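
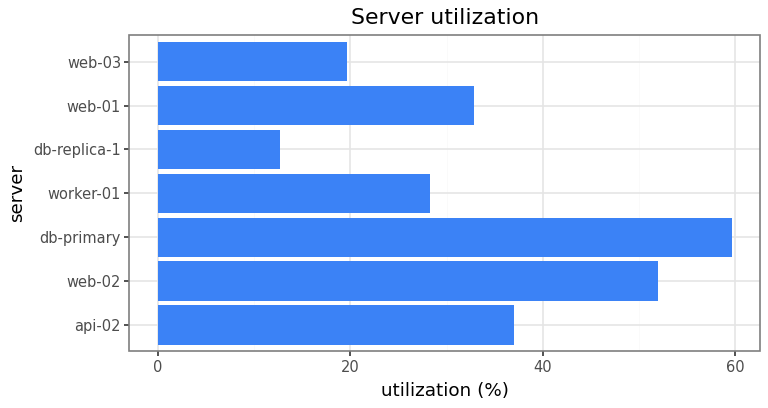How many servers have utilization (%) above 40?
Above 40: web-02, db-primary.

2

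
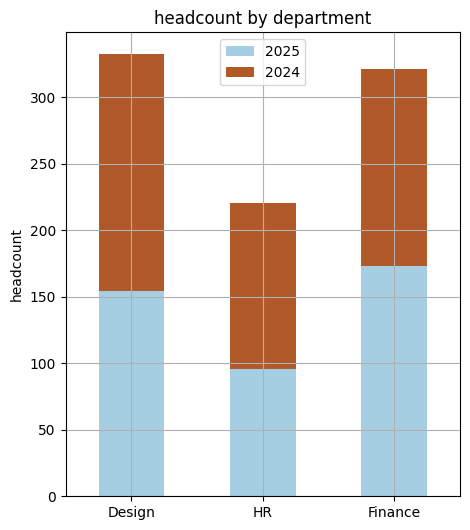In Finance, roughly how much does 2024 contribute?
≈ 150

2024 top ≈ 300, bottom ≈ 150; segment ≈ 150.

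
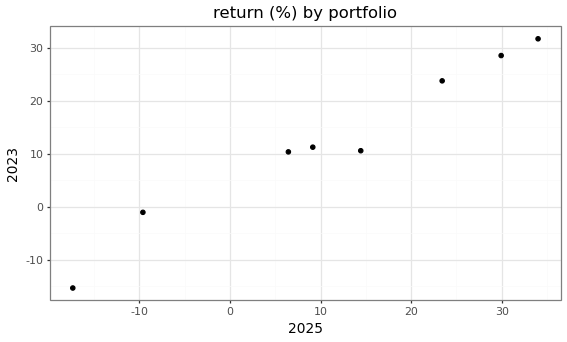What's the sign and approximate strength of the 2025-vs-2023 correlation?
positive, strong

Points are positively correlated; strong (|r| ≈ 1.0).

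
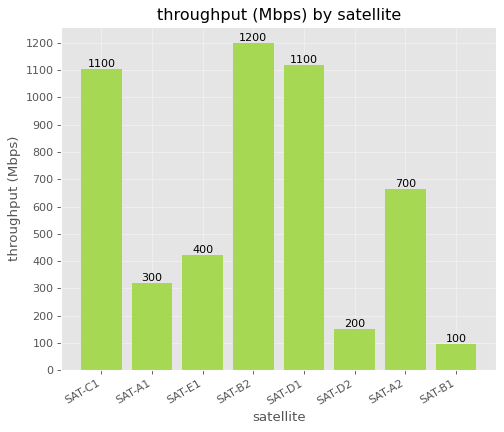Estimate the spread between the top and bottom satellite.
Max SAT-B2 ≈ 1200, min SAT-B1 ≈ 100; range ≈ 1100.

≈ 1100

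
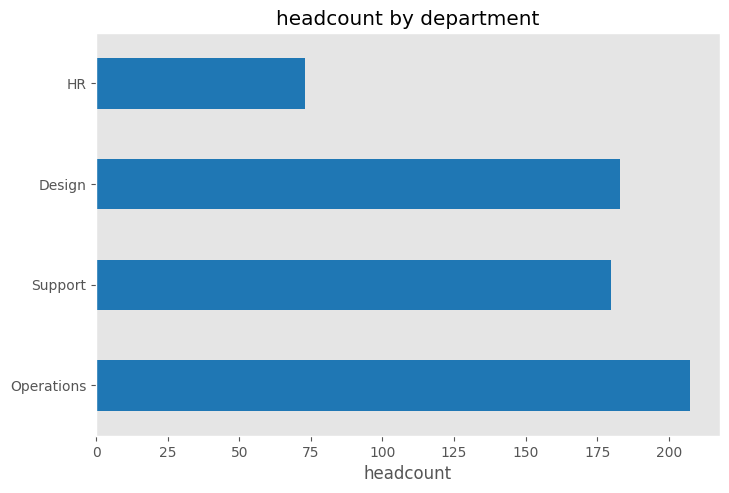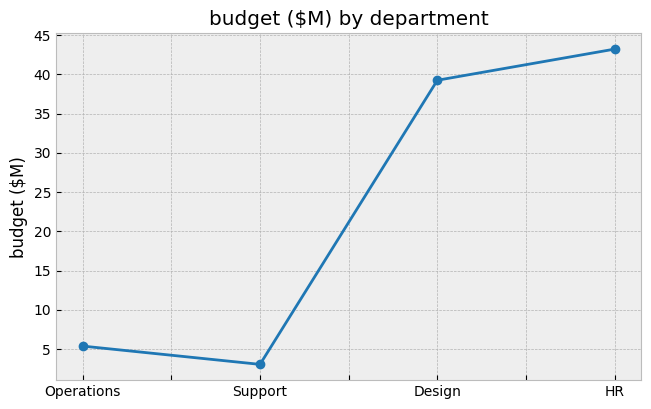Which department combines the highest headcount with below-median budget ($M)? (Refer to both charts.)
Operations

Chart 2 median budget ($M) ≈ 20; below-median departments: Operations, Support. Among those, Operations has the highest headcount (≈ 200).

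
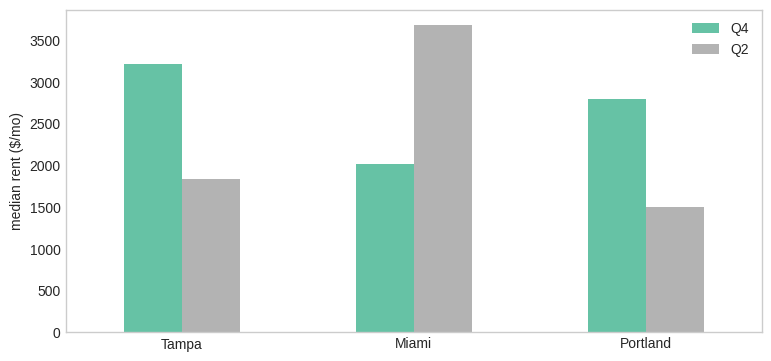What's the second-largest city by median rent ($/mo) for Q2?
Tampa

Top 3 for Q2: Miami ≈ 3500, Tampa ≈ 2000, Portland ≈ 1500.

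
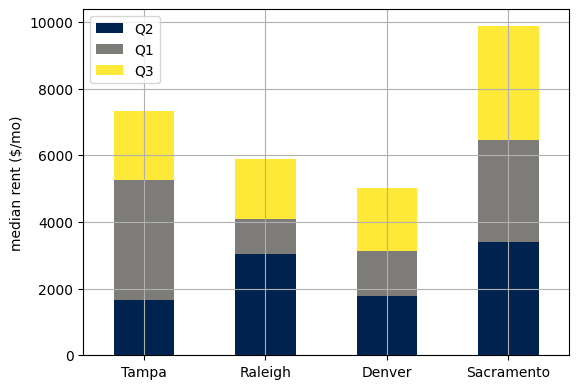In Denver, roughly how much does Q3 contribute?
≈ 2000

Q3 top ≈ 5000, bottom ≈ 3000; segment ≈ 2000.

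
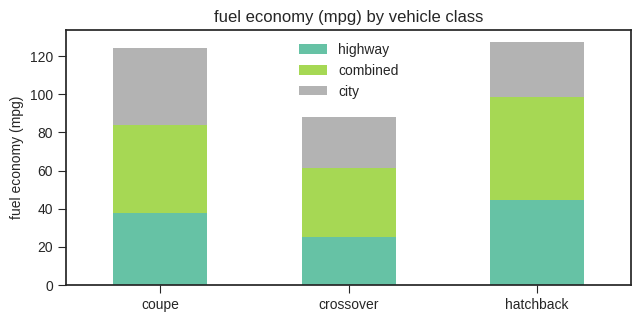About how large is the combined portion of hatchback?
≈ 60

combined top ≈ 100, bottom ≈ 40; segment ≈ 60.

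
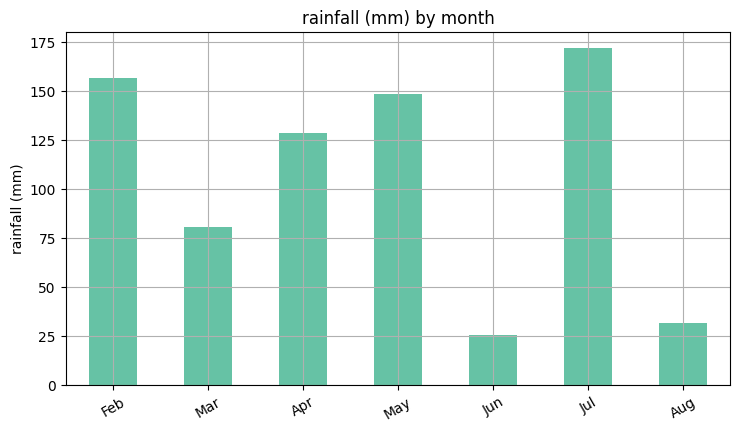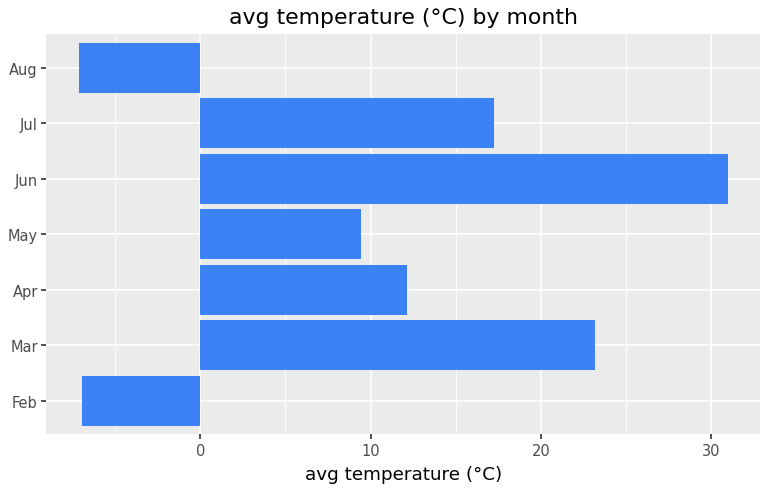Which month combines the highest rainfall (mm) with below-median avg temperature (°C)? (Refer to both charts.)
Feb

Chart 2 median avg temperature (°C) ≈ 10; below-median months: Feb, May, Aug. Among those, Feb has the highest rainfall (mm) (≈ 160).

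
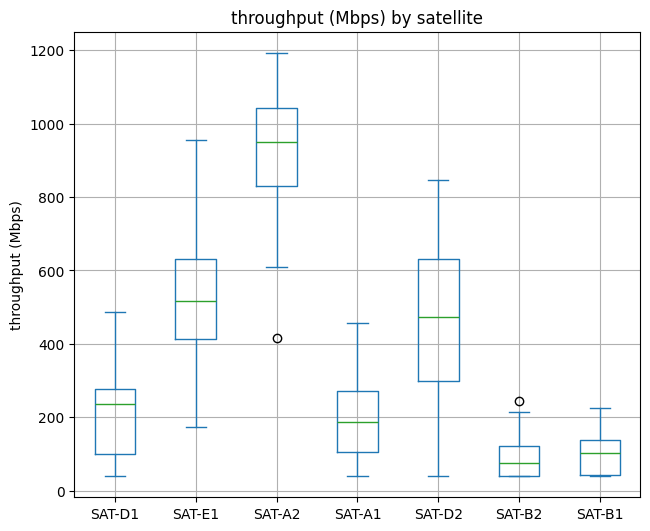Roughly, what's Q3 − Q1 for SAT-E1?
≈ 200

Q3 ≈ 600, Q1 ≈ 400; IQR ≈ 200.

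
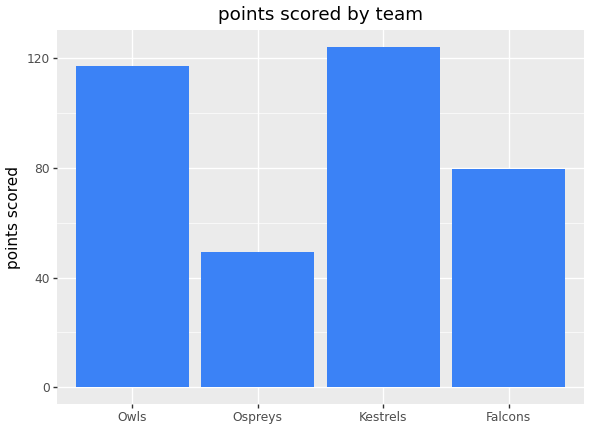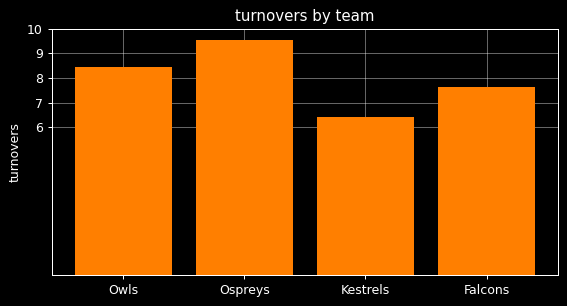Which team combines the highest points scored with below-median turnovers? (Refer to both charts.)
Kestrels

Chart 2 median turnovers ≈ 8; below-median teams: Kestrels, Falcons. Among those, Kestrels has the highest points scored (≈ 120).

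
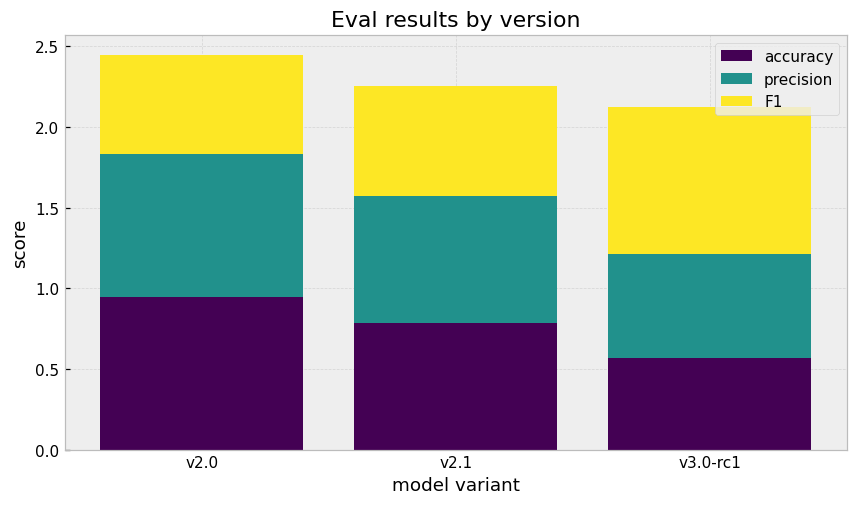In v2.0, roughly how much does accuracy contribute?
accuracy top ≈ 1.0, bottom ≈ 0.0; segment ≈ 1.0.

≈ 1.0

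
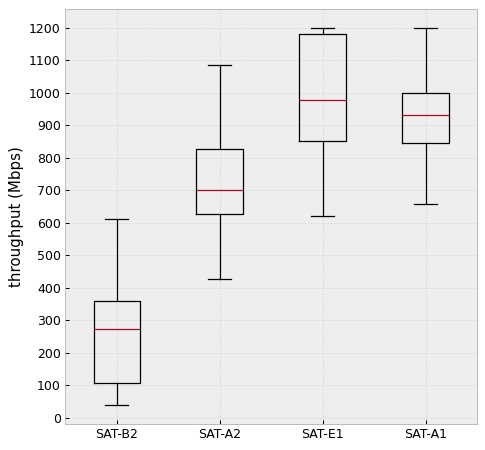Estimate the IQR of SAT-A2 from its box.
≈ 200

Q3 ≈ 800, Q1 ≈ 600; IQR ≈ 200.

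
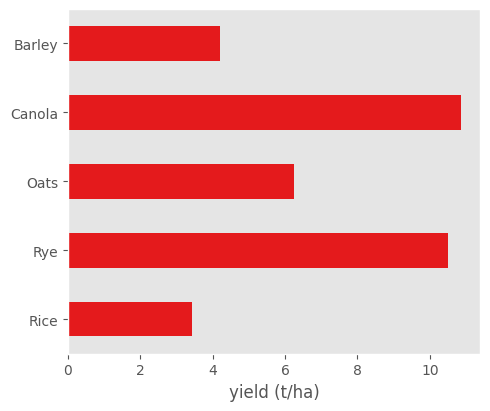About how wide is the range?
≈ 8

Max Canola ≈ 11, min Rice ≈ 3; range ≈ 8.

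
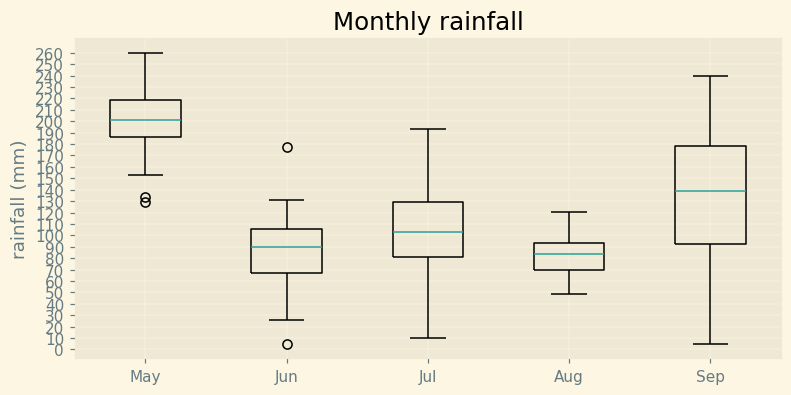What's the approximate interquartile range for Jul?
Q3 ≈ 130, Q1 ≈ 80; IQR ≈ 50.

≈ 50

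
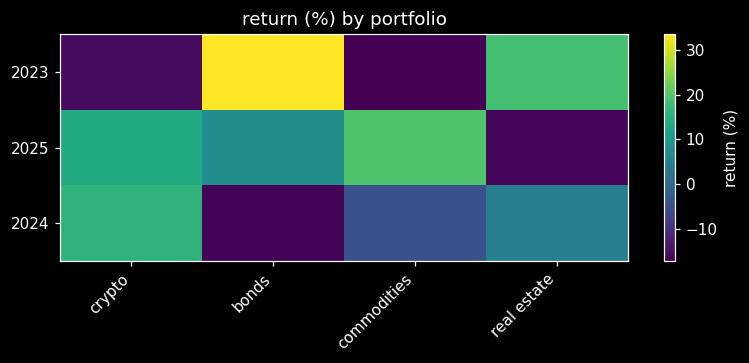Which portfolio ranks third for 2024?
Top 4 for 2024: crypto ≈ 15, real estate ≈ 5, commodities ≈ -5, bonds ≈ -15.

commodities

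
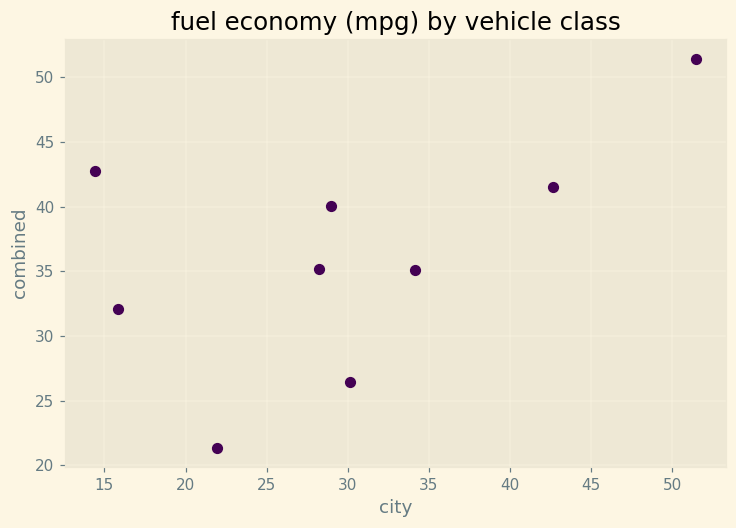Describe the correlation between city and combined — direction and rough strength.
positive, moderate

Points are positively correlated; moderate (|r| ≈ 0.5).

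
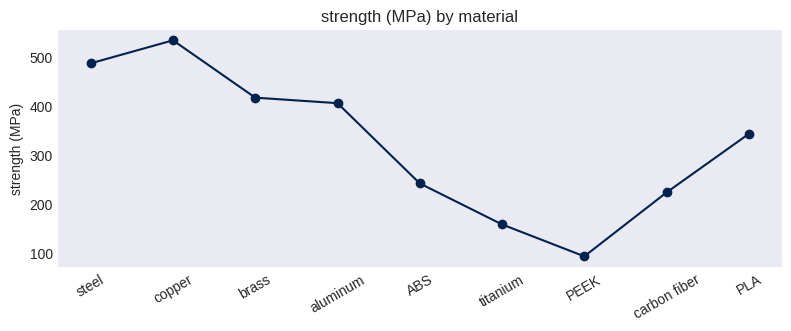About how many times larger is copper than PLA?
copper ≈ 550, PLA ≈ 350; 550/350 ≈ 1.57.

≈ 1.57×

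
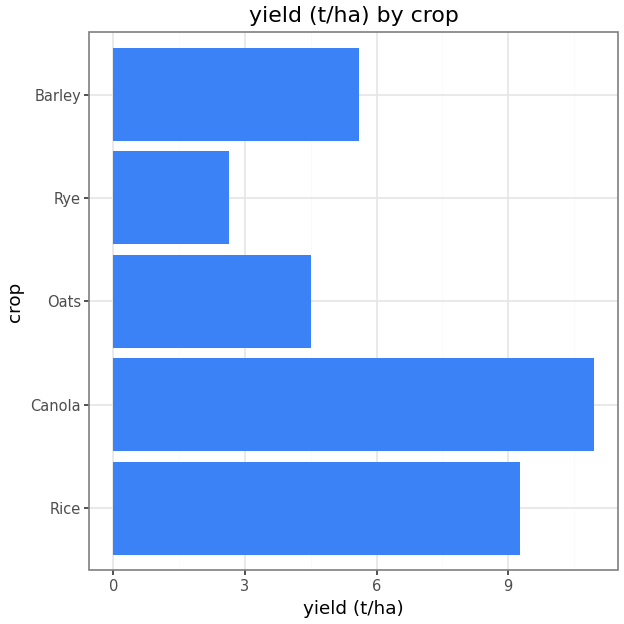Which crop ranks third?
Barley

Top 4: Canola ≈ 11, Rice ≈ 9, Barley ≈ 6, Oats ≈ 5.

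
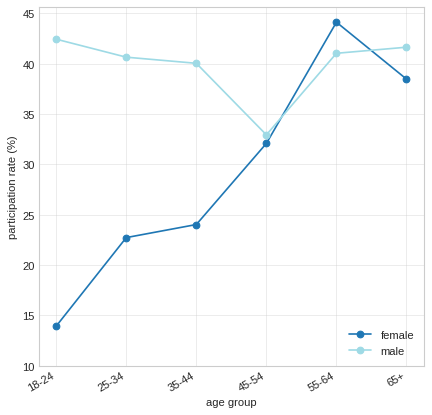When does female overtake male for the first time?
45-54: female ≈ 30 vs male ≈ 35 (not yet); 55-64: female ≈ 45 vs male ≈ 40 (first crossover).

55-64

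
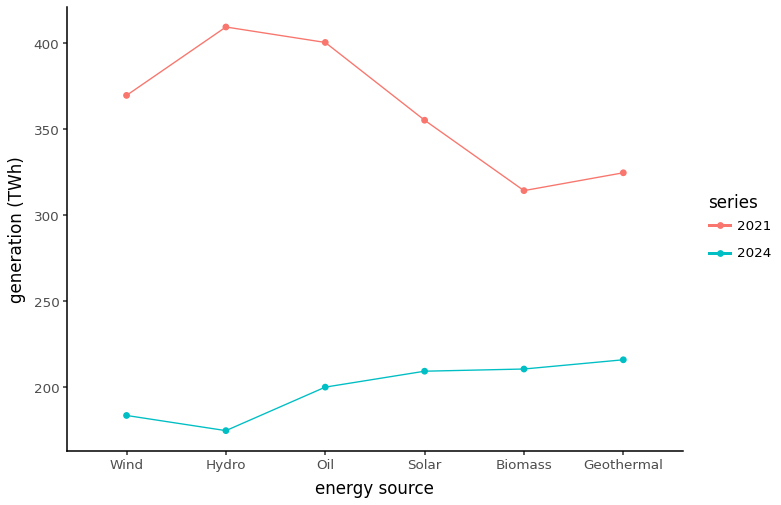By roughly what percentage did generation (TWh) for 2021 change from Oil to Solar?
Oil ≈ 400, Solar ≈ 360; (360 − 400) / 400 ≈ -10%.

≈ -10%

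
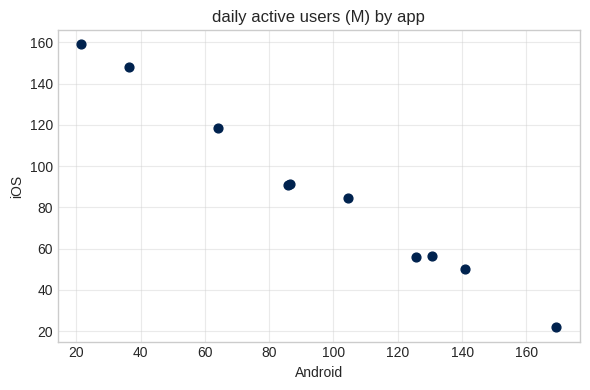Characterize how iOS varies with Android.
negative, strong

Points are negatively correlated; strong (|r| ≈ 1.0).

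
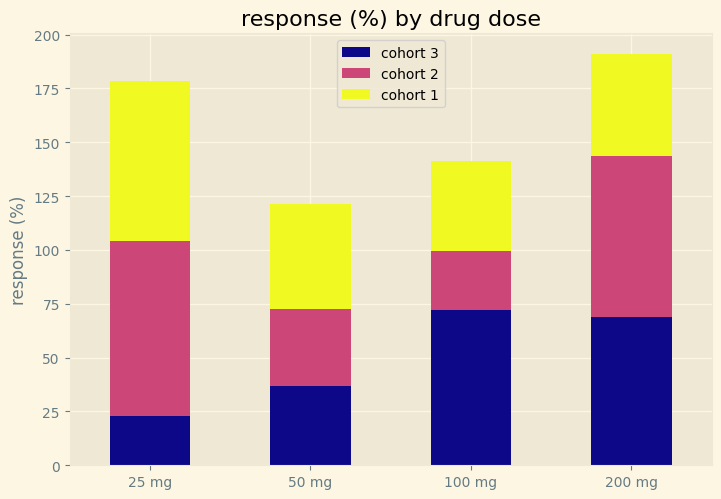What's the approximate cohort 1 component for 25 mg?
cohort 1 top ≈ 180, bottom ≈ 100; segment ≈ 80.

≈ 80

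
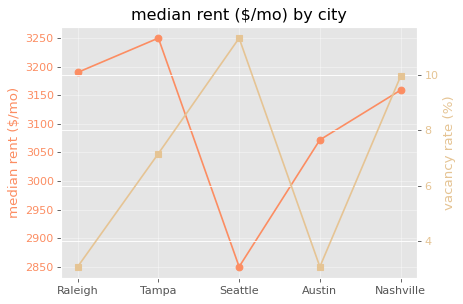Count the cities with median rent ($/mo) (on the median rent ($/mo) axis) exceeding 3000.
4

Above 3000: Raleigh, Tampa, Austin, Nashville.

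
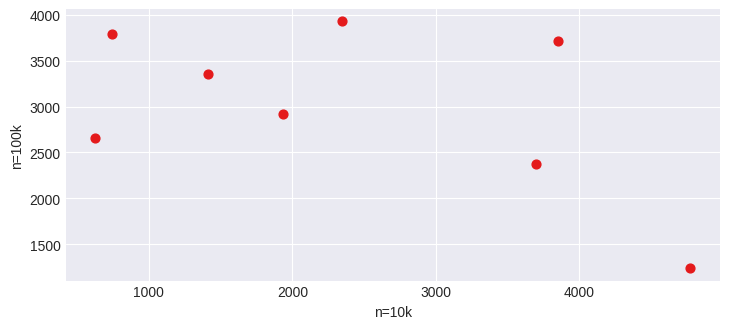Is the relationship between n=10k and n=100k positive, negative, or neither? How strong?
Points are negatively correlated; moderate (|r| ≈ 0.5).

negative, moderate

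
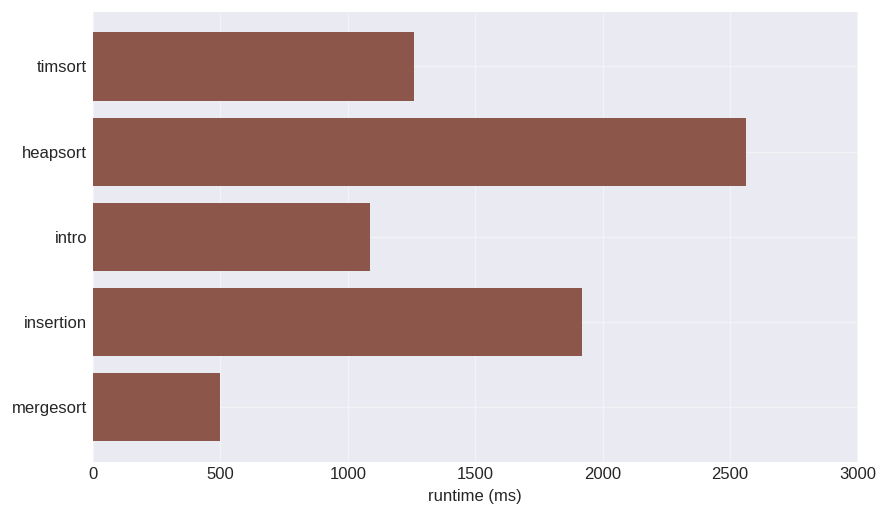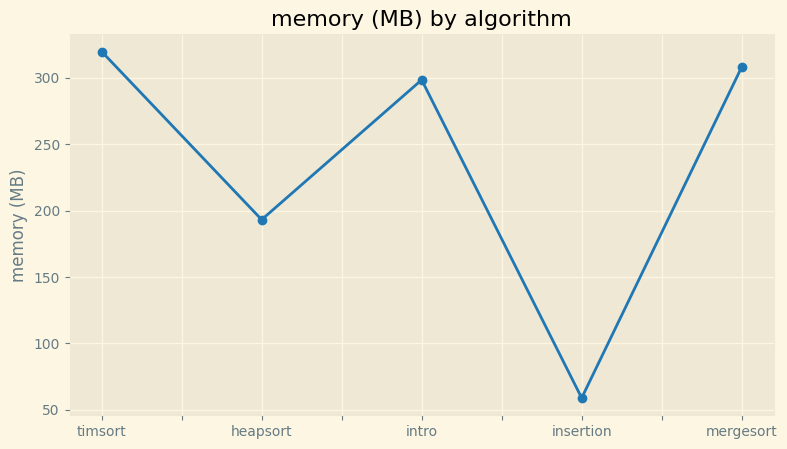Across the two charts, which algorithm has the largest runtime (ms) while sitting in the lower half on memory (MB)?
heapsort

Chart 2 median memory (MB) ≈ 300; below-median algorithms: heapsort, insertion. Among those, heapsort has the highest runtime (ms) (≈ 2500).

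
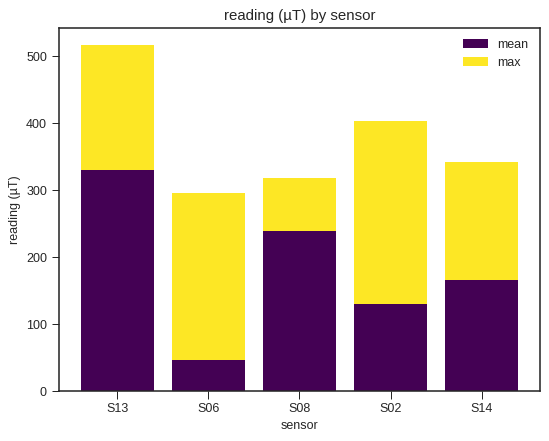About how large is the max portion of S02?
≈ 250

max top ≈ 400, bottom ≈ 150; segment ≈ 250.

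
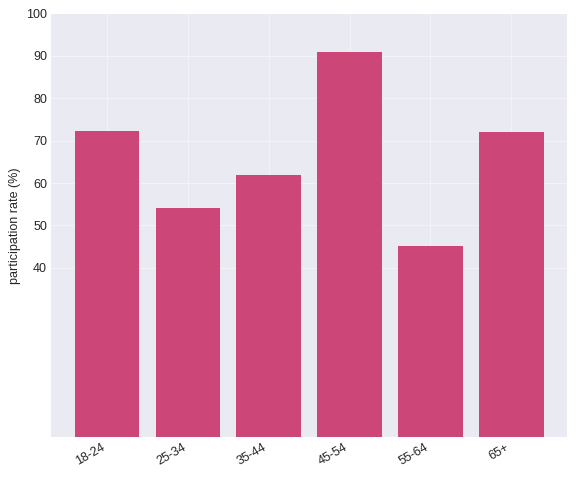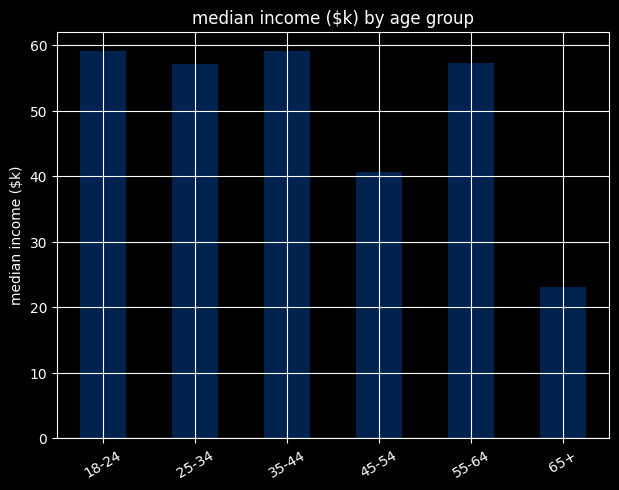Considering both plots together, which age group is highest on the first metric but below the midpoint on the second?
Chart 2 median median income ($k) ≈ 60; below-median age groups: 25-34, 45-54, 65+. Among those, 45-54 has the highest participation rate (%) (≈ 90).

45-54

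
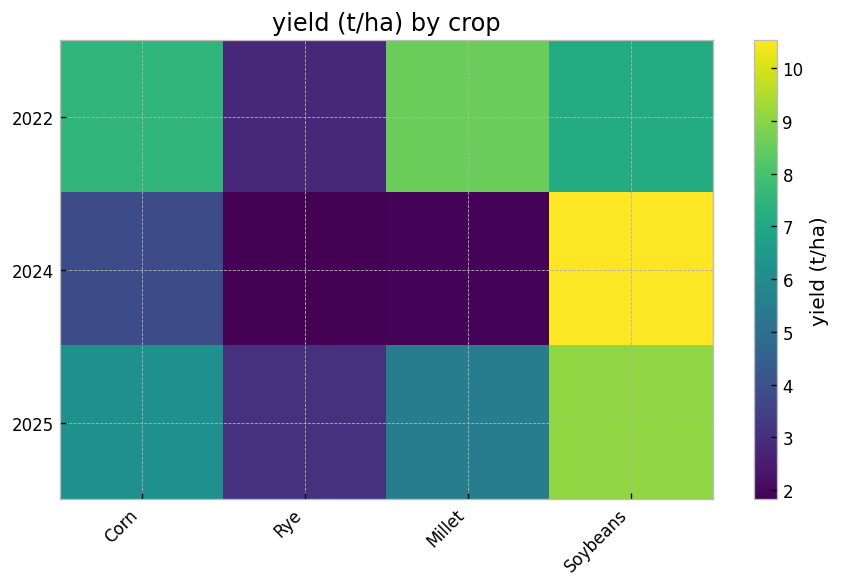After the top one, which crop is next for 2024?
Corn

Top 3 for 2024: Soybeans ≈ 11, Corn ≈ 4, Millet ≈ 2.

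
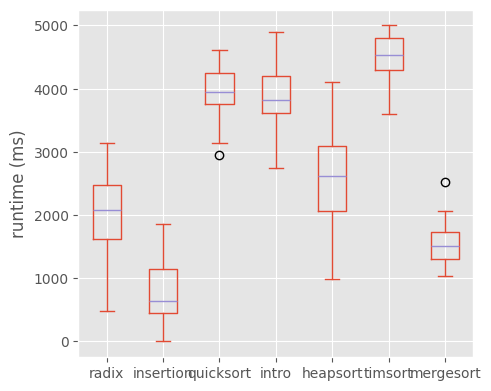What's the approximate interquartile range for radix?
Q3 ≈ 2500, Q1 ≈ 1500; IQR ≈ 1000.

≈ 1000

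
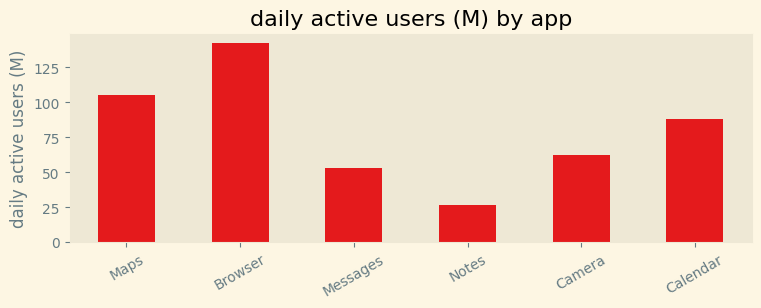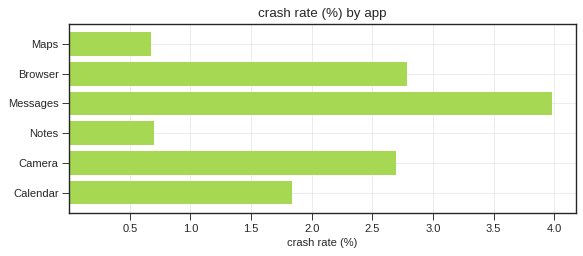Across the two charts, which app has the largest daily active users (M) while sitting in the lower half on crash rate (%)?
Chart 2 median crash rate (%) ≈ 2.5; below-median apps: Maps, Notes, Calendar. Among those, Maps has the highest daily active users (M) (≈ 100).

Maps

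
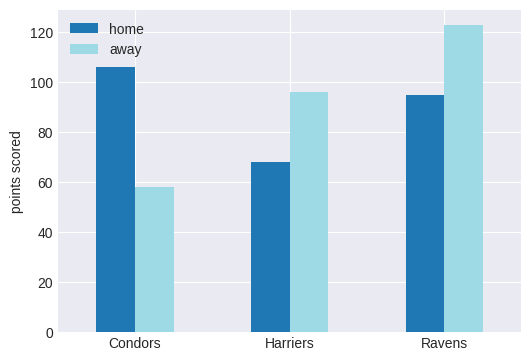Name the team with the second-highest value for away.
Top 3 for away: Ravens ≈ 120, Harriers ≈ 100, Condors ≈ 60.

Harriers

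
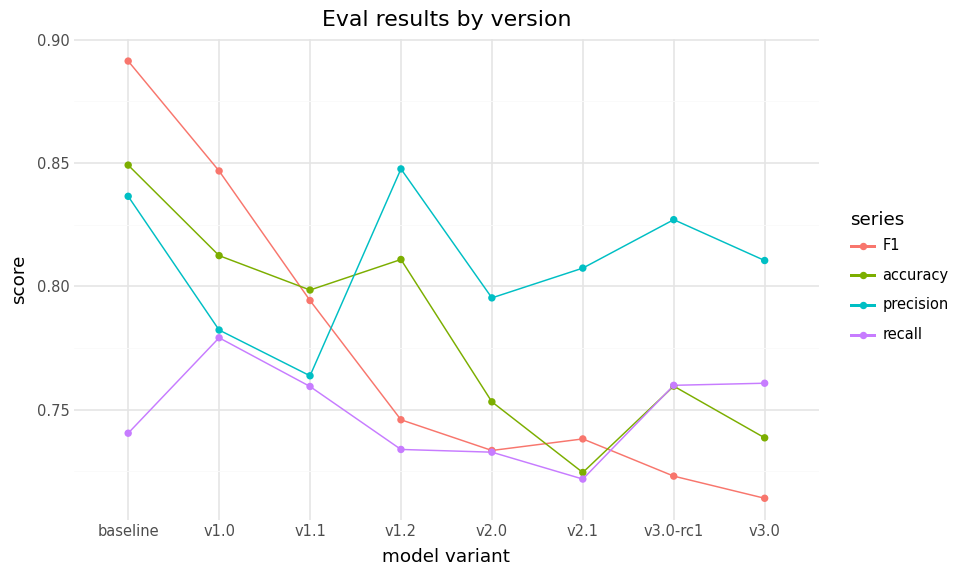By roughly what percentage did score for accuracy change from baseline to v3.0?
baseline ≈ 0.84, v3.0 ≈ 0.74; (0.74 − 0.84) / 0.84 ≈ -11.9%.

≈ -11.9%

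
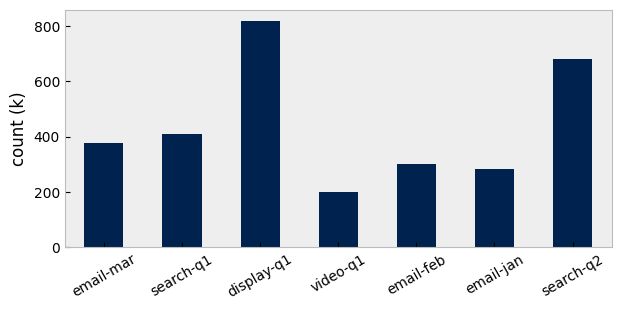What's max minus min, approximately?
Max display-q1 ≈ 800, min video-q1 ≈ 200; range ≈ 600.

≈ 600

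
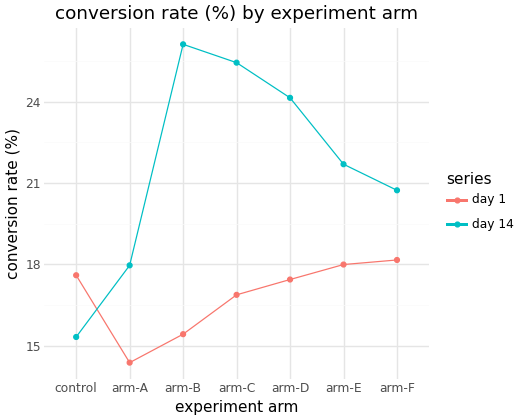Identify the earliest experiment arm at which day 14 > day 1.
control: day 14 ≈ 15 vs day 1 ≈ 18 (not yet); arm-A: day 14 ≈ 18 vs day 1 ≈ 14 (first crossover).

arm-A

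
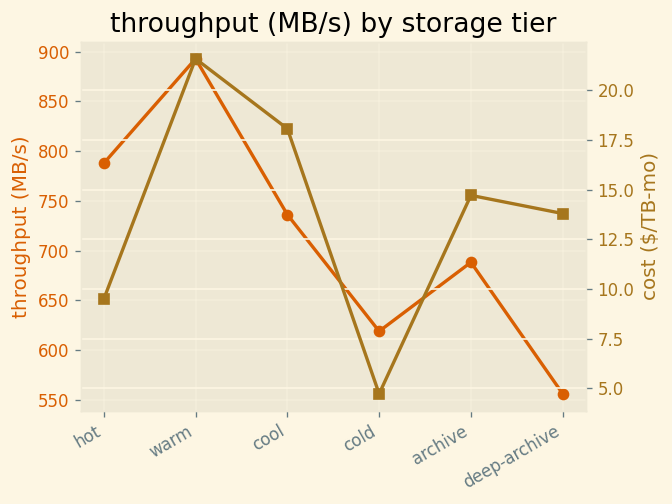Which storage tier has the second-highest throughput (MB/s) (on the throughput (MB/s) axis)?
Top 3 (on the throughput (MB/s) axis): warm ≈ 900, hot ≈ 800, cool ≈ 750.

hot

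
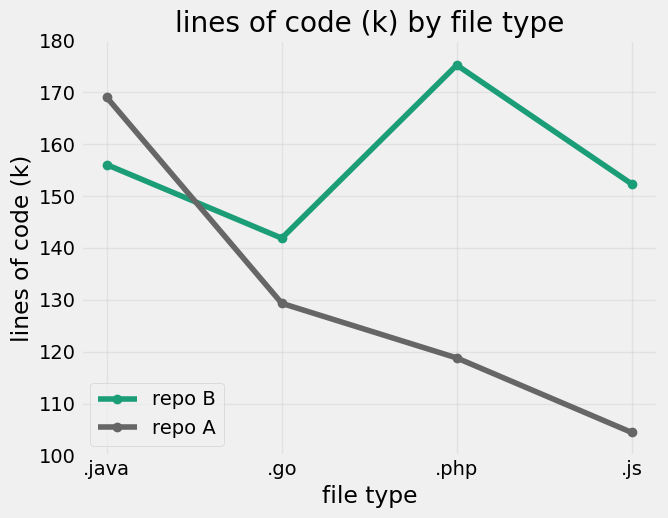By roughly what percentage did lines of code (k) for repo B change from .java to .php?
.java ≈ 160, .php ≈ 180; (180 − 160) / 160 ≈ +12.5%.

≈ +12.5%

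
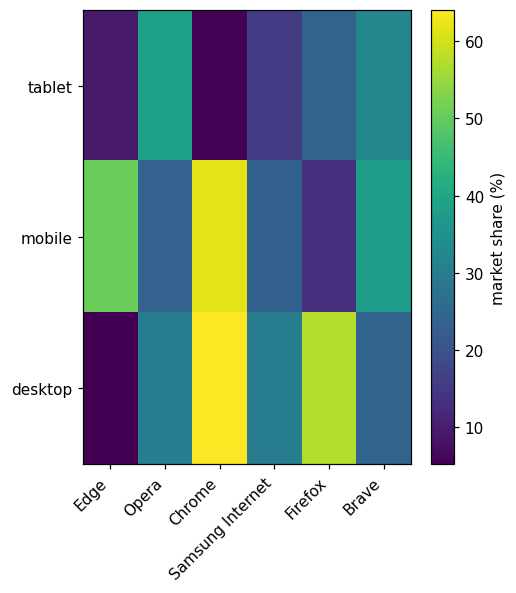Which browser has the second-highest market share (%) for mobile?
Edge

Top 3 for mobile: Chrome ≈ 60, Edge ≈ 50, Brave ≈ 40.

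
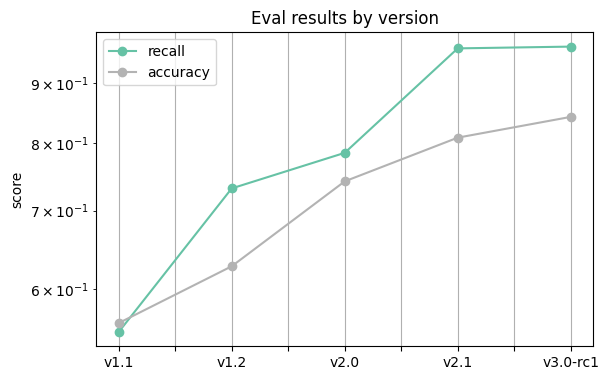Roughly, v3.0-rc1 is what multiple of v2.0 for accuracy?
≈ 1.13×

v3.0-rc1 ≈ 0.85, v2.0 ≈ 0.75; 0.85/0.75 ≈ 1.13.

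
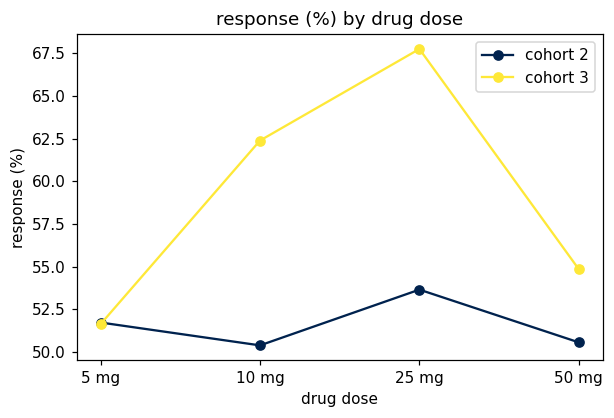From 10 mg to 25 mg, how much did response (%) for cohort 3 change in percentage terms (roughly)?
≈ +9.7%

10 mg ≈ 62, 25 mg ≈ 68; (68 − 62) / 62 ≈ +9.7%.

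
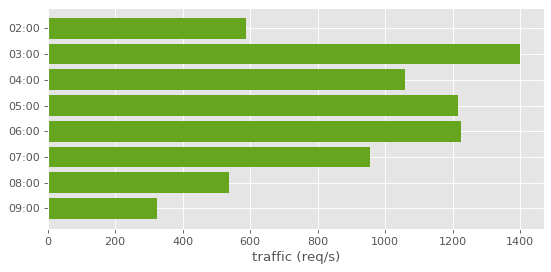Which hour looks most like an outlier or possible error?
09:00

09:00 ≈ 400; the rest sit between ≈ 600 and ≈ 1400.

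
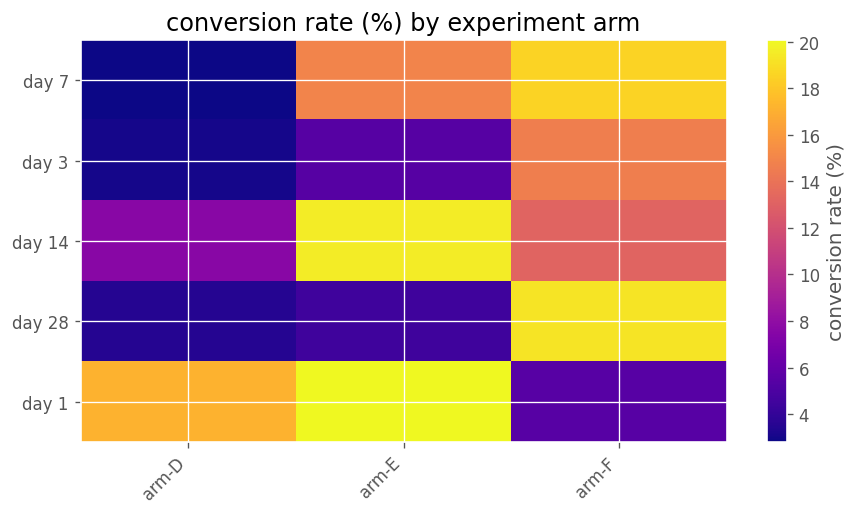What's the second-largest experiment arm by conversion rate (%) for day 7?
Top 3 for day 7: arm-F ≈ 18, arm-E ≈ 14, arm-D ≈ 2.

arm-E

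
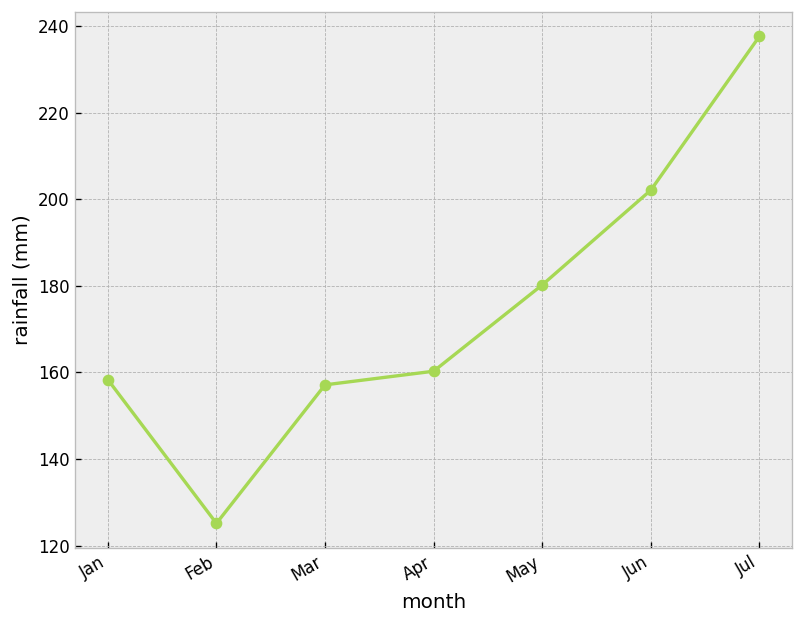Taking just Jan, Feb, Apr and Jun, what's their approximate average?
≈ 162

(160 + 130 + 160 + 200) / 4 ≈ 162.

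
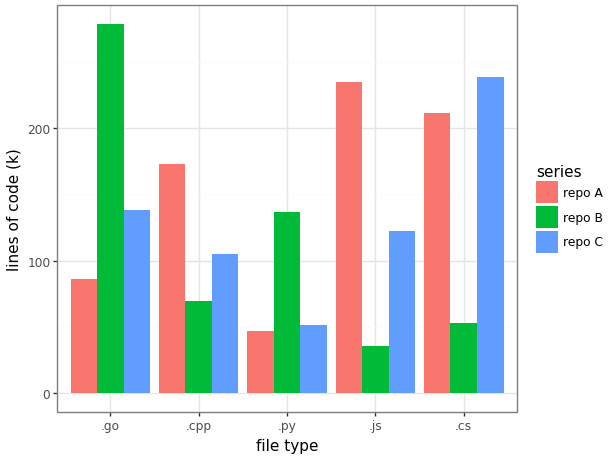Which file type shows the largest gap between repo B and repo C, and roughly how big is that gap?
.cs: repo B ≈ 50, repo C ≈ 250 → gap ≈ 200. Next-largest (.go) is only ≈ 125.

.cs, ≈ 200 k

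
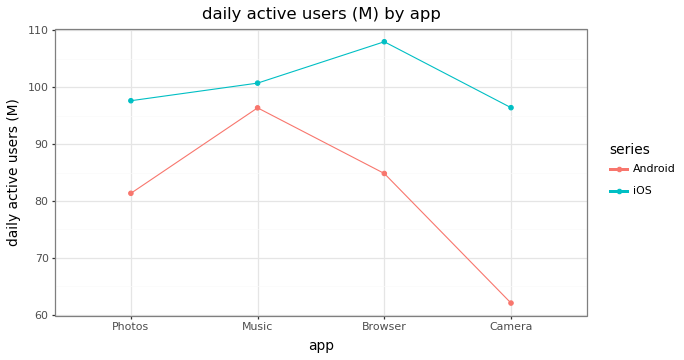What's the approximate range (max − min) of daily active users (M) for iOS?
≈ 15

Max Browser ≈ 110, min Camera ≈ 95; range ≈ 15.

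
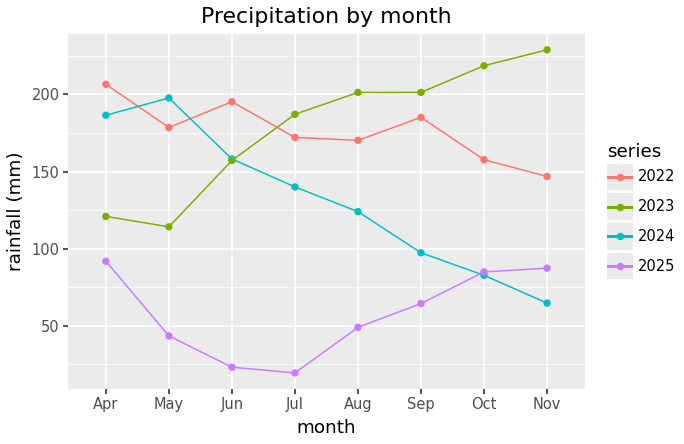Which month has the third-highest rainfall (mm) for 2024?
Top 4 for 2024: May ≈ 200, Apr ≈ 180, Jun ≈ 160, Jul ≈ 140.

Jun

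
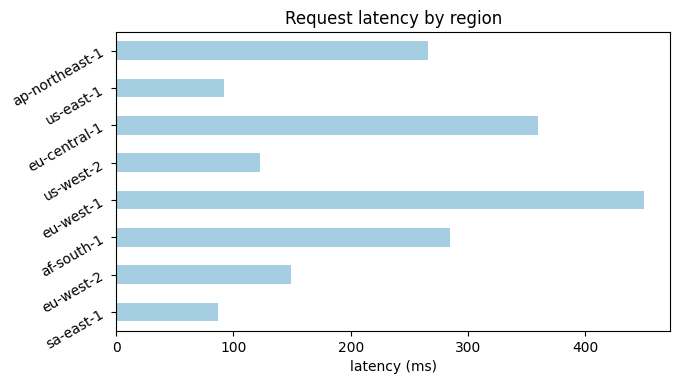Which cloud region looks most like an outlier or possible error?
eu-west-1 ≈ 450; the rest sit between ≈ 100 and ≈ 350.

eu-west-1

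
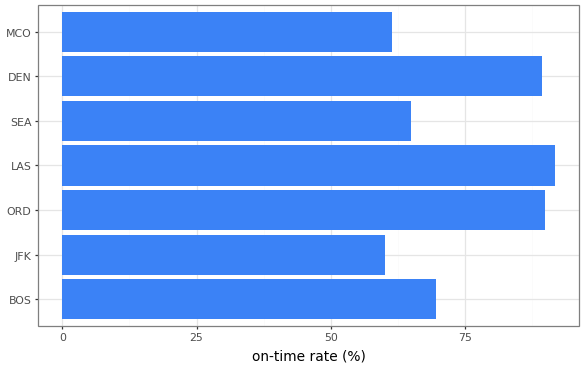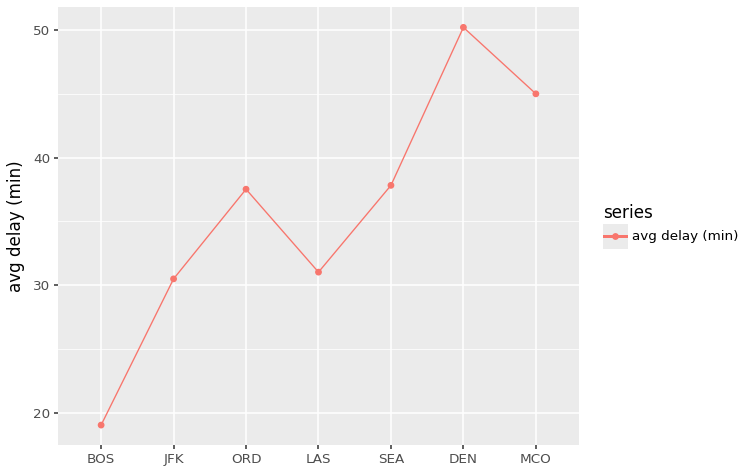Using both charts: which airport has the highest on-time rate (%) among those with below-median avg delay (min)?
LAS

Chart 2 median avg delay (min) ≈ 40; below-median airports: BOS, JFK, LAS. Among those, LAS has the highest on-time rate (%) (≈ 90).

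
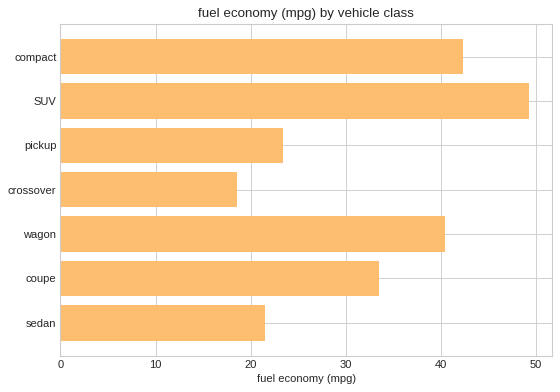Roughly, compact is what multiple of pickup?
compact ≈ 40, pickup ≈ 25; 40/25 ≈ 1.6.

≈ 1.6×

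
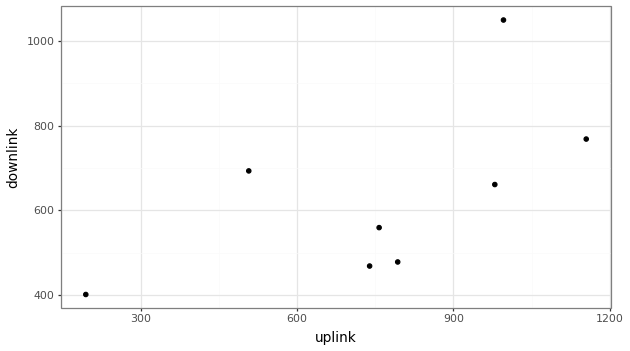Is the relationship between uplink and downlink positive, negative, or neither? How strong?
positive, moderate

Points are positively correlated; moderate (|r| ≈ 0.6).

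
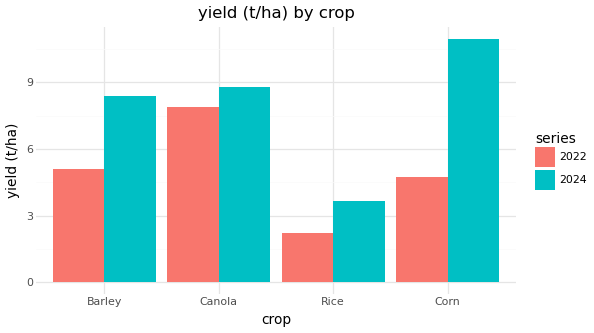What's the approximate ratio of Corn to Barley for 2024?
≈ 1.38×

Corn ≈ 11, Barley ≈ 8; 11/8 ≈ 1.38.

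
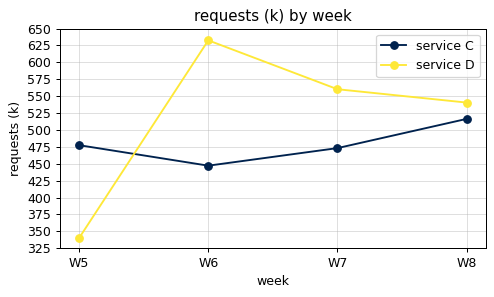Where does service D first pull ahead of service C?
W5: service D ≈ 350 vs service C ≈ 475 (not yet); W6: service D ≈ 625 vs service C ≈ 450 (first crossover).

W6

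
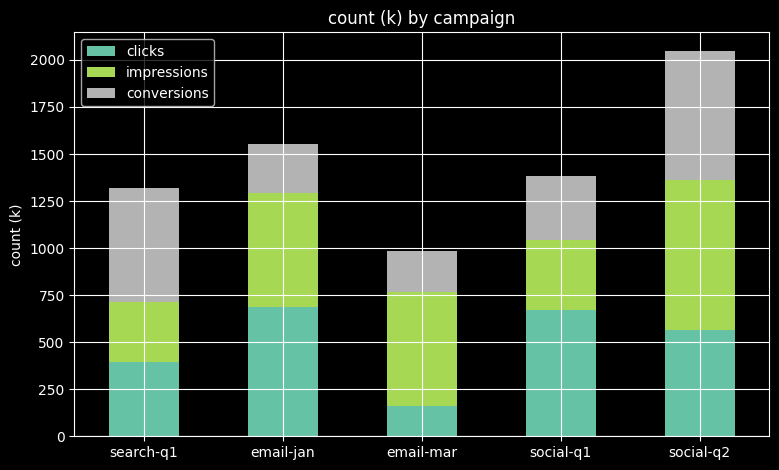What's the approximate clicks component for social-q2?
clicks top ≈ 600, bottom ≈ 0; segment ≈ 600.

≈ 600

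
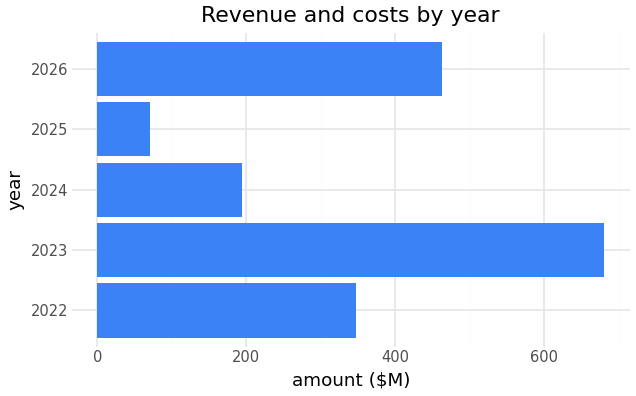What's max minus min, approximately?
Max 2023 ≈ 700, min 2025 ≈ 100; range ≈ 600.

≈ 600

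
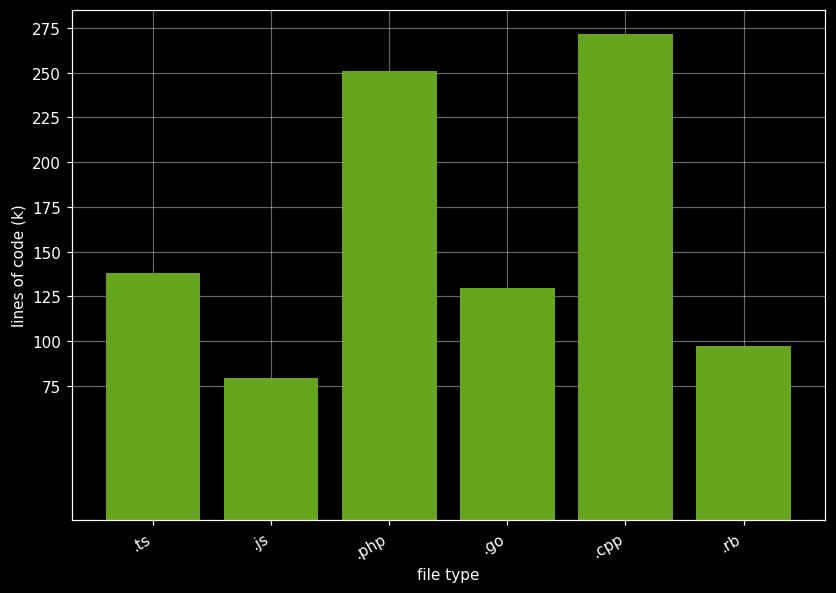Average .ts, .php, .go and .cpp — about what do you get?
≈ 200

(150 + 250 + 125 + 275) / 4 ≈ 200.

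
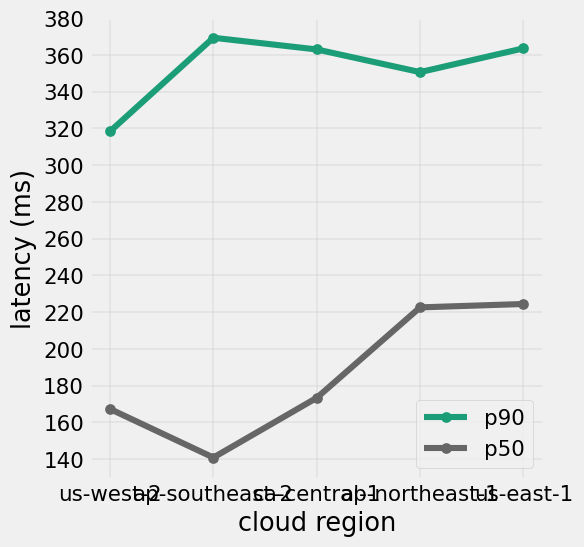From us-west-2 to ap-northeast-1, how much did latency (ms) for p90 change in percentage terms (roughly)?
≈ +12.5%

us-west-2 ≈ 320, ap-northeast-1 ≈ 360; (360 − 320) / 320 ≈ +12.5%.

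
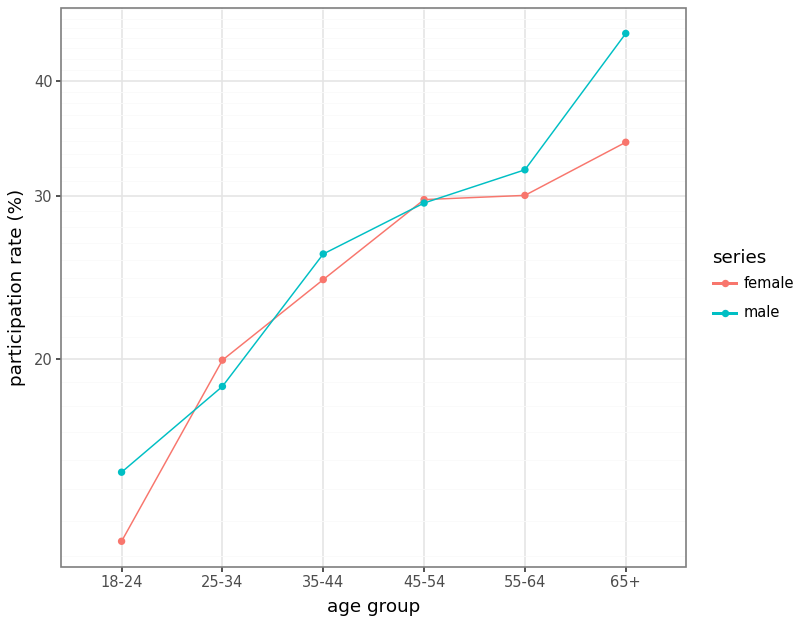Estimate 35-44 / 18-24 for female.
35-44 ≈ 25, 18-24 ≈ 15; 25/15 ≈ 1.67.

≈ 1.67×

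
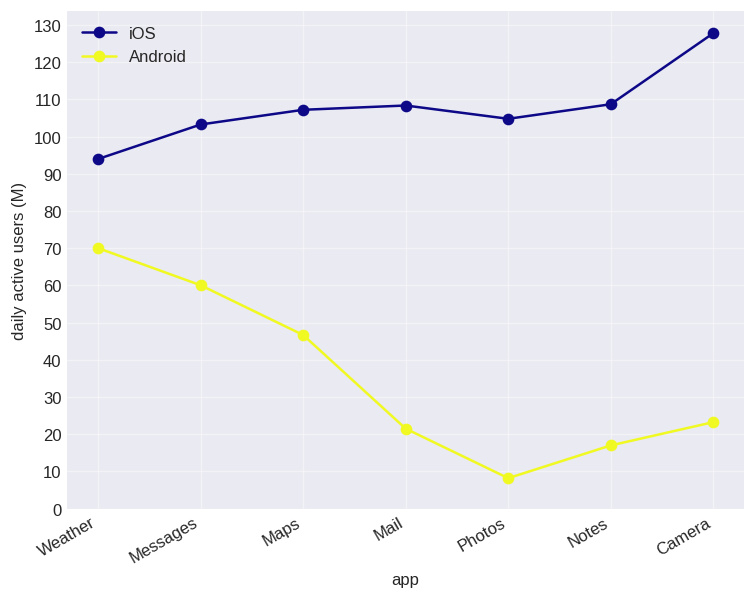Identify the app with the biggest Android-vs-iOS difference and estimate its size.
Camera: Android ≈ 20, iOS ≈ 130 → gap ≈ 110. Next-largest (Photos) is only ≈ 90.

Camera, ≈ 110 M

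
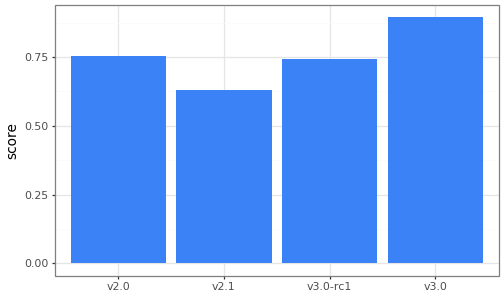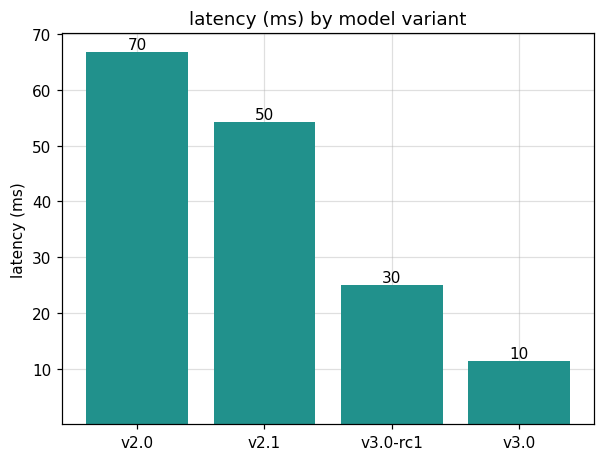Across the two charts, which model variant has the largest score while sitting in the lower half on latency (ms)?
v3.0

Chart 2 median latency (ms) ≈ 40; below-median model variants: v3.0-rc1, v3.0. Among those, v3.0 has the highest score (≈ 0.9).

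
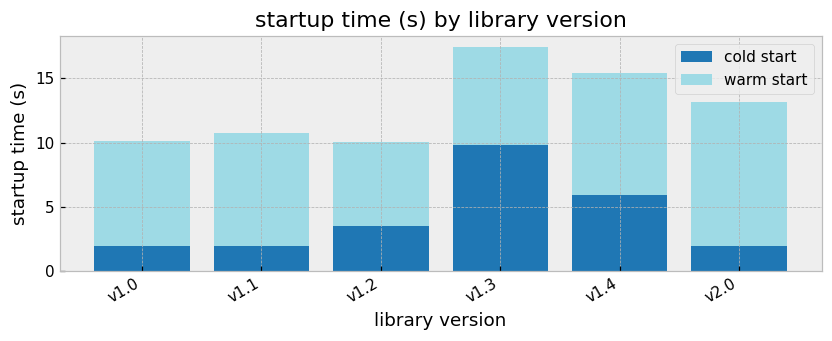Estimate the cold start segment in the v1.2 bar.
cold start top ≈ 4, bottom ≈ 0; segment ≈ 4.

≈ 4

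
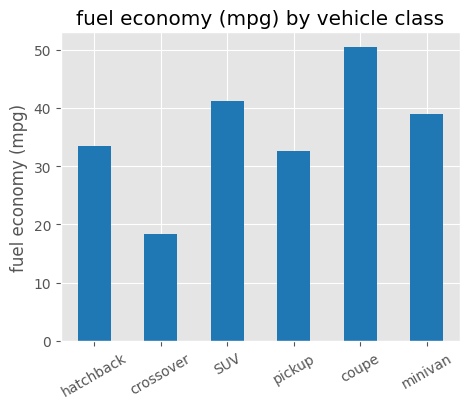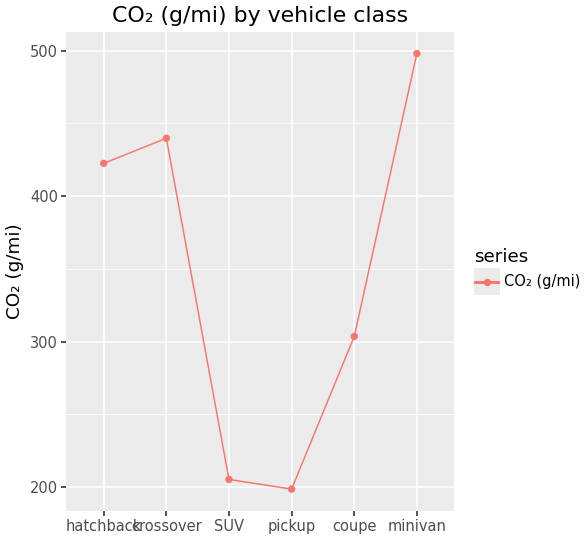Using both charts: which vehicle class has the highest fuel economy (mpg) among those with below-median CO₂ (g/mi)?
Chart 2 median CO₂ (g/mi) ≈ 350; below-median vehicle classes: SUV, pickup, coupe. Among those, coupe has the highest fuel economy (mpg) (≈ 50).

coupe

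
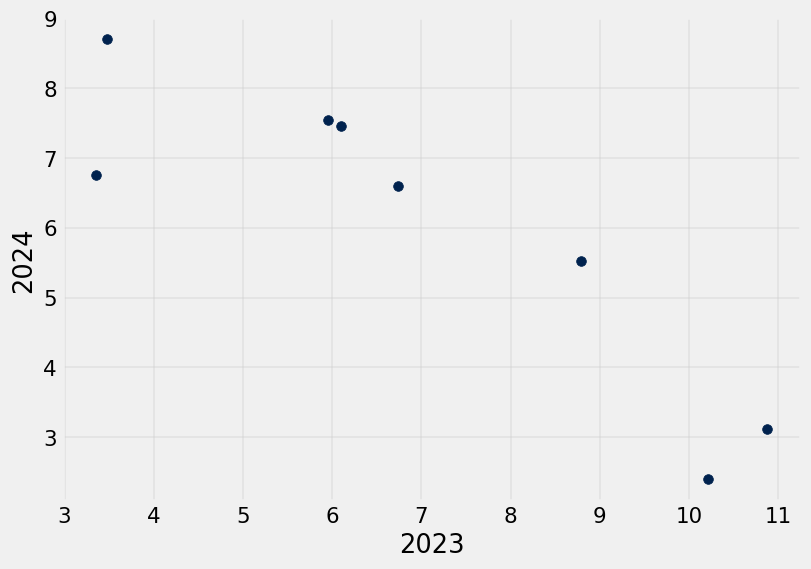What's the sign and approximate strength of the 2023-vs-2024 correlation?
negative, strong

Points are negatively correlated; strong (|r| ≈ 0.9).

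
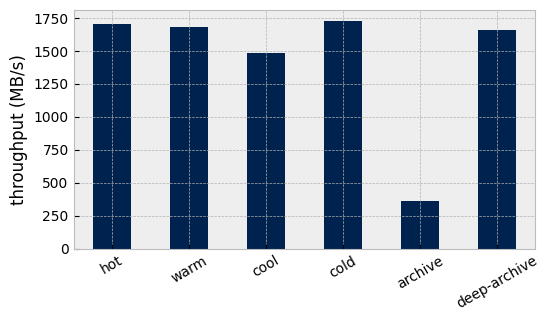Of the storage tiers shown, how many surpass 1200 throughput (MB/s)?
5

Above 1200: hot, warm, cool, cold, deep-archive.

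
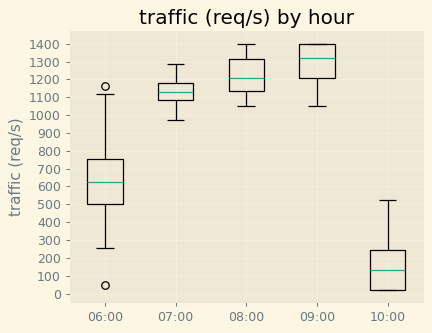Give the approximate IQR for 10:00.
≈ 200

Q3 ≈ 200, Q1 ≈ 0; IQR ≈ 200.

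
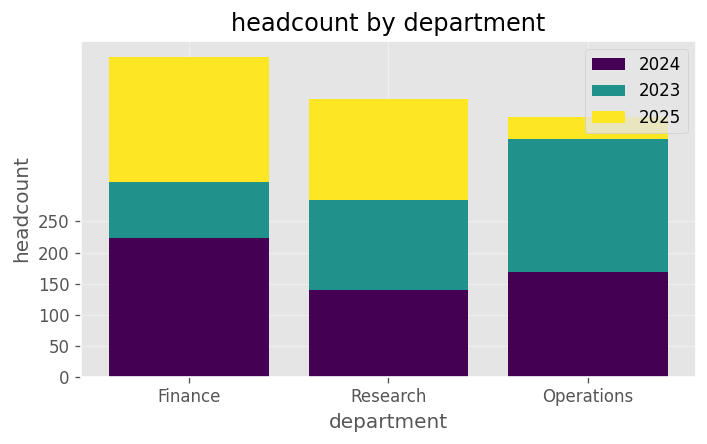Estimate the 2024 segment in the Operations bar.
2024 top ≈ 150, bottom ≈ 0; segment ≈ 150.

≈ 150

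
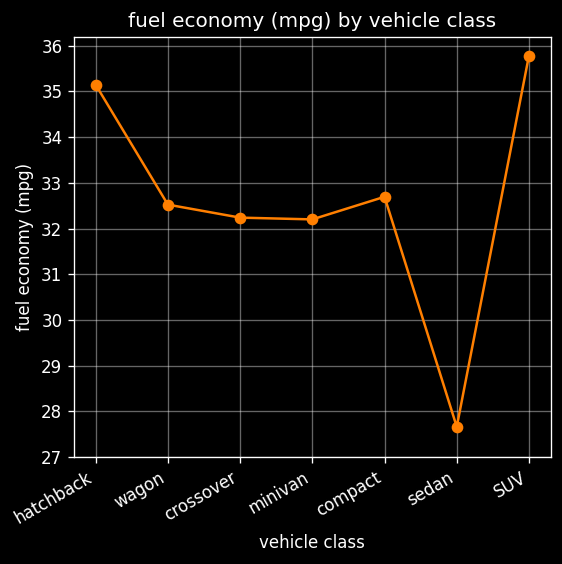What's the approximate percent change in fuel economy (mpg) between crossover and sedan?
crossover ≈ 32, sedan ≈ 28; (28 − 32) / 32 ≈ -12.5%.

≈ -12.5%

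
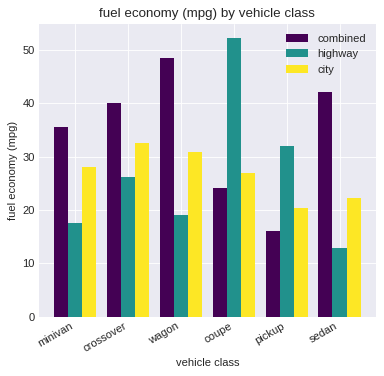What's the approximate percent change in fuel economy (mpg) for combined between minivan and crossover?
minivan ≈ 35, crossover ≈ 40; (40 − 35) / 35 ≈ +14.3%.

≈ +14.3%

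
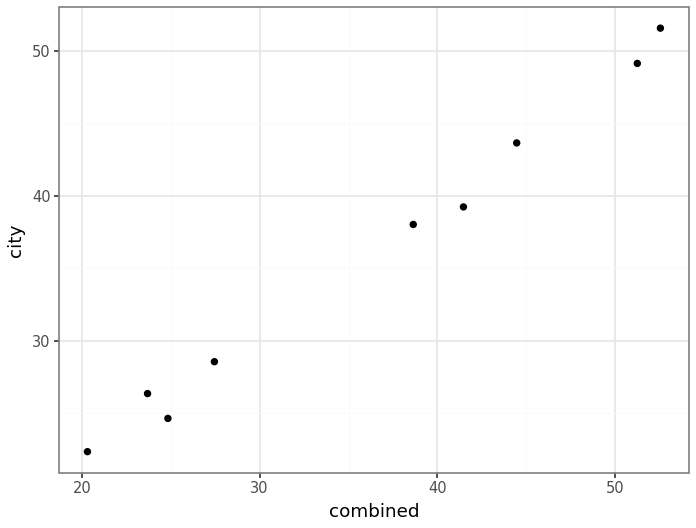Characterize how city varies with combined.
positive, strong

Points are positively correlated; strong (|r| ≈ 1.0).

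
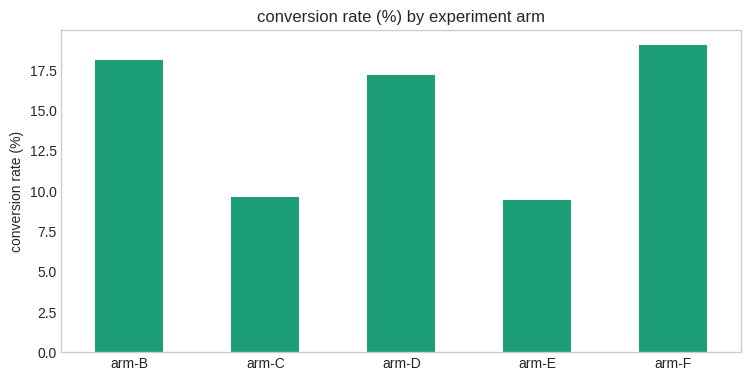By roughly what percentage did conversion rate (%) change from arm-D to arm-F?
≈ +11.1%

arm-D ≈ 18, arm-F ≈ 20; (20 − 18) / 18 ≈ +11.1%.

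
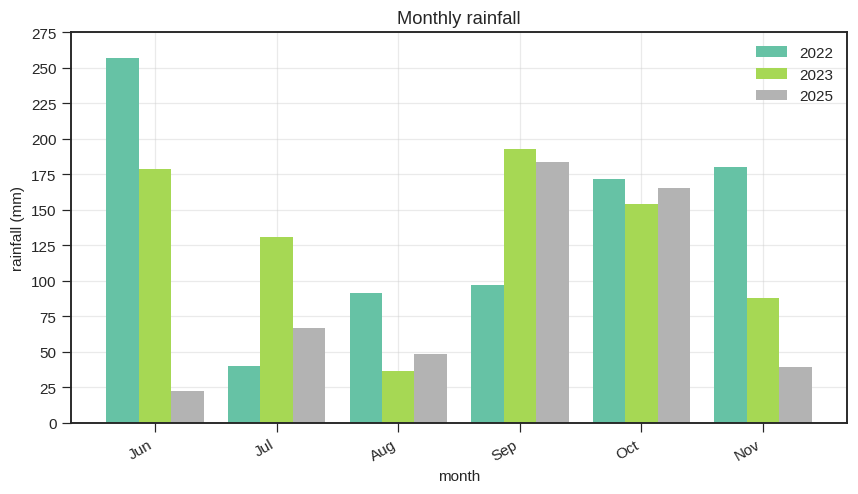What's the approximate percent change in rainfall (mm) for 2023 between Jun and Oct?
≈ -14.3%

Jun ≈ 175, Oct ≈ 150; (150 − 175) / 175 ≈ -14.3%.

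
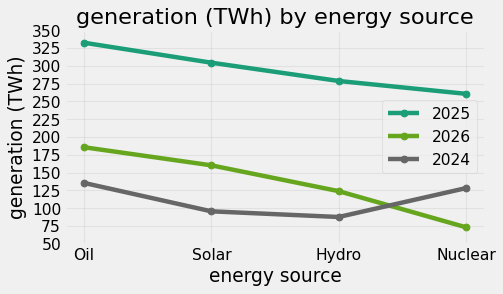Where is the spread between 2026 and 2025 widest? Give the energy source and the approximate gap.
Nuclear, ≈ 175 TWh

Nuclear: 2026 ≈ 75, 2025 ≈ 250 → gap ≈ 175. Next-largest (Hydro) is only ≈ 150.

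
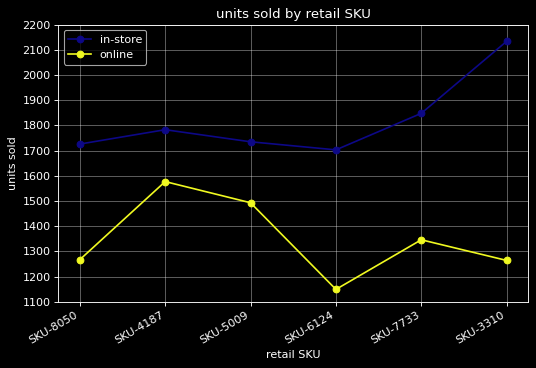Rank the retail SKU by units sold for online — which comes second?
Top 3 for online: SKU-4187 ≈ 1600, SKU-5009 ≈ 1500, SKU-7733 ≈ 1300.

SKU-5009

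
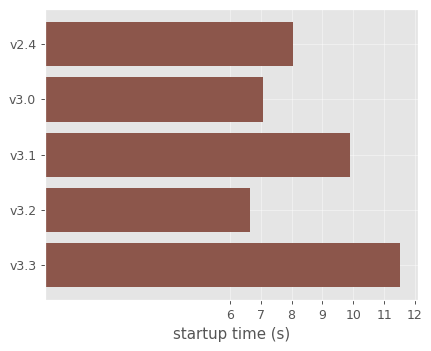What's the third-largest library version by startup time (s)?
v2.4

Top 4: v3.3 ≈ 12, v3.1 ≈ 10, v2.4 ≈ 8, v3.0 ≈ 7.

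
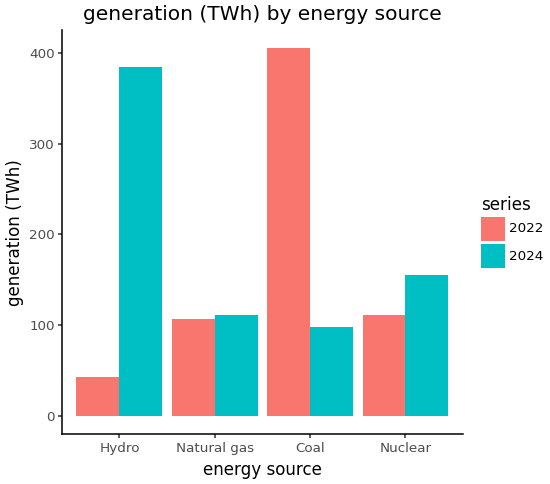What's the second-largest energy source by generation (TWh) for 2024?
Top 3 for 2024: Hydro ≈ 400, Nuclear ≈ 150, Natural gas ≈ 100.

Nuclear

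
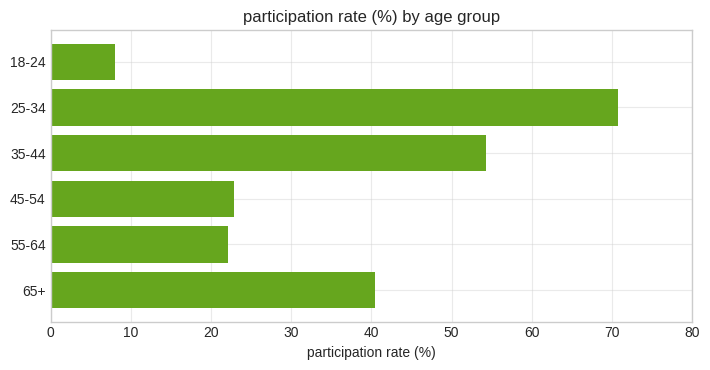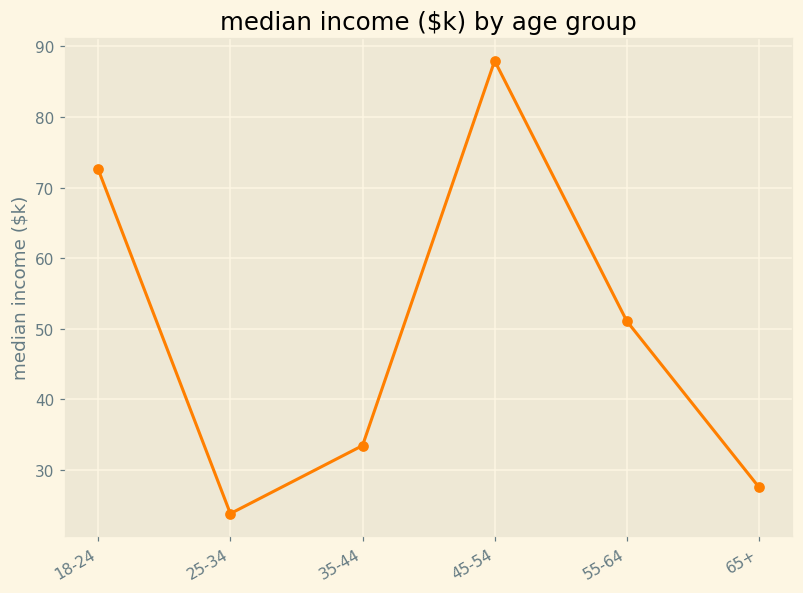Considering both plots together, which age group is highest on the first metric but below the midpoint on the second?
25-34

Chart 2 median median income ($k) ≈ 40; below-median age groups: 25-34, 35-44, 65+. Among those, 25-34 has the highest participation rate (%) (≈ 70).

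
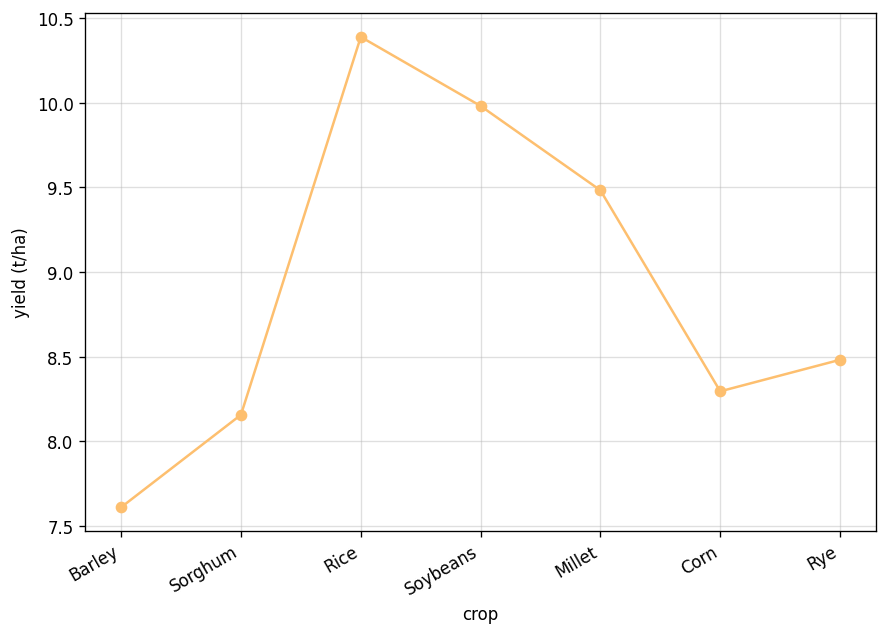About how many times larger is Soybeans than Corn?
≈ 1.18×

Soybeans ≈ 10.0, Corn ≈ 8.5; 10.0/8.5 ≈ 1.18.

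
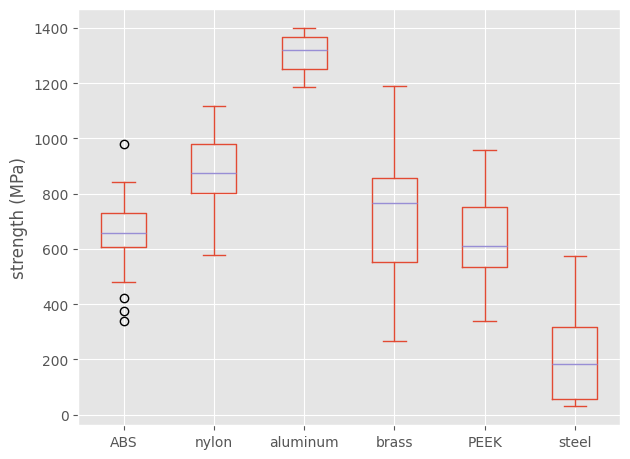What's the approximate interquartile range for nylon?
Q3 ≈ 1000, Q1 ≈ 800; IQR ≈ 200.

≈ 200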